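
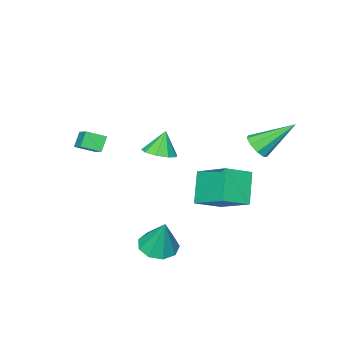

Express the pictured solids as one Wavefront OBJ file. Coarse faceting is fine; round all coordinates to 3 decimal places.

v -2.236 2.878 0.099
v -1.875 2.622 0.655
v -3.584 3.842 1.421
v -1.694 3.053 0.524
v -1.767 3.403 0.194
v -2.06 3.506 -0.18
v -2.434 3.316 -0.423
v -2.716 2.92 -0.422
v -2.773 2.505 -0.177
v -2.579 2.264 0.198
v -2.224 2.31 0.526
v 2.896 2.396 -4.246
v 3.772 2.151 -4.225
v 3.024 3.004 -2.514
v 3.719 2.737 -4.427
v 3.282 3.164 -4.544
v 2.663 3.231 -4.522
v 2.154 2.908 -4.37
v 1.991 2.345 -4.161
v 2.252 1.806 -3.991
v 2.813 1.543 -3.94
v 3.414 1.679 -4.033
v 2.613 -3.402 -0.02
v 3.063 -2.322 0.692
v 1.887 -2.866 -0.375
v 2.337 -1.785 0.336
v 3.103 -3.175 -0.676
v 3.553 -2.094 0.035
v 2.377 -2.638 -1.032
v 2.827 -1.558 -0.32
v -0.078 -1.13 -1.378
v 0.523 -0.649 -1.068
v -0.562 -1.27 -0.222
v 0.077 -0.331 -1.217
v -0.442 -0.387 -1.44
v -0.791 -0.791 -1.635
v -0.806 -1.354 -1.709
v -0.481 -1.812 -1.628
v 0.033 -1.951 -1.43
v 0.494 -1.707 -1.208
v 0.688 -1.192 -1.065
v -1.357 -0.049 -2.607
v -1.372 1.821 -1.468
v -2.625 0.308 -3.212
v -2.641 2.179 -2.073
v -0.499 0.761 -3.927
v -0.515 2.632 -2.788
v -1.768 1.119 -4.532
v -1.783 2.989 -3.393
f 2 1 4
f 2 4 3
f 4 1 5
f 4 5 3
f 5 1 6
f 5 6 3
f 6 1 7
f 6 7 3
f 7 1 8
f 7 8 3
f 8 1 9
f 8 9 3
f 9 1 10
f 9 10 3
f 10 1 11
f 10 11 3
f 11 1 2
f 11 2 3
f 13 12 15
f 13 15 14
f 15 12 16
f 15 16 14
f 16 12 17
f 16 17 14
f 17 12 18
f 17 18 14
f 18 12 19
f 18 19 14
f 19 12 20
f 19 20 14
f 20 12 21
f 20 21 14
f 21 12 22
f 21 22 14
f 22 12 13
f 22 13 14
f 24 26 23
f 27 24 23
f 23 26 25
f 25 27 23
f 24 30 26
f 28 24 27
f 28 30 24
f 26 30 25
f 29 27 25
f 25 30 29
f 29 28 27
f 30 28 29
f 32 31 34
f 32 34 33
f 34 31 35
f 34 35 33
f 35 31 36
f 35 36 33
f 36 31 37
f 36 37 33
f 37 31 38
f 37 38 33
f 38 31 39
f 38 39 33
f 39 31 40
f 39 40 33
f 40 31 41
f 40 41 33
f 41 31 32
f 41 32 33
f 43 45 42
f 46 43 42
f 42 45 44
f 44 46 42
f 43 49 45
f 47 43 46
f 47 49 43
f 45 49 44
f 48 46 44
f 44 49 48
f 48 47 46
f 49 47 48



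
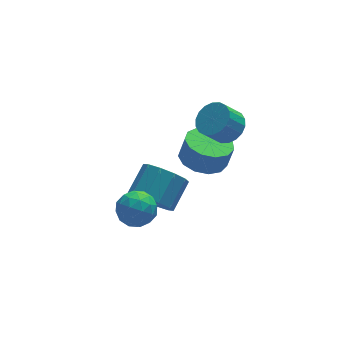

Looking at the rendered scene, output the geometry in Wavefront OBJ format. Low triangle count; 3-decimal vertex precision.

v -2.155 -0.624 -0.983
v -1.772 -0.238 -1.611
v -0.968 -1.062 -0.529
v -0.585 -0.676 -1.157
v -0.943 -0.232 -0.553
v -1.677 0.038 -0.833
v -1.063 -1.338 -1.307
v -1.797 -1.068 -1.587
v -1.098 -0.679 -1.811
v -1.024 0.005 -1.345
v -1.716 -1.305 -0.795
v -1.642 -0.621 -0.329
v -2.068 -0.393 -1.336
v -0.672 -0.907 -0.804
v -0.883 -0.647 -0.448
v -0.658 -0.42 -0.817
v -2.012 -0.23 -0.879
v -1.787 -0.003 -1.248
v -1.299 0 -0.627
v -0.953 -1.297 -0.892
v -0.728 -1.07 -1.261
v -2.082 -0.88 -1.323
v -1.857 -0.653 -1.692
v -1.441 -1.3 -1.513
v -1.446 -0.425 -1.823
v -0.749 -0.682 -1.557
v -1.03 -1.072 -1.645
v -1.461 -0.912 -1.81
v -1.403 -0.023 -1.549
v -0.705 -0.28 -1.283
v -0.915 -0.02 -0.928
v -1.347 0.139 -1.092
v -1.006 -0.282 -1.667
v -2.035 -1.02 -0.857
v -1.337 -1.277 -0.591
v -1.393 -1.439 -1.048
v -1.825 -1.28 -1.212
v -1.991 -0.618 -0.583
v -1.294 -0.875 -0.317
v -1.279 -0.388 -0.33
v -1.71 -0.228 -0.495
v -1.734 -1.018 -0.473
v -0.262 1.209 -2.923
v 0.273 0.44 -2.715
v 1.157 1.262 -1.949
v 0.622 2.031 -2.157
v 0.483 0.68 -3.216
v 1.368 1.502 -2.45
v 0.409 1.122 -3.604
v 1.293 1.944 -2.838
v 0.078 1.597 -3.732
v 0.962 2.419 -2.966
v -0.383 1.925 -3.552
v 0.502 2.747 -2.786
v -0.797 1.978 -3.131
v 0.087 2.8 -2.365
v -1.008 1.738 -2.63
v -0.123 2.56 -1.864
v -0.933 1.296 -2.242
v -0.049 2.118 -1.476
v -0.602 0.821 -2.114
v 0.282 1.643 -1.348
v -0.142 0.493 -2.294
v 0.743 1.315 -1.528
v 2.775 3.958 -3.828
v 3.624 3.442 -4.057
v 3.894 3.426 -3.022
v 3.045 3.942 -2.792
v 3.761 4 -4.084
v 4.031 3.983 -3.049
v 3.585 4.544 -4.029
v 3.855 4.528 -2.994
v 3.152 4.902 -3.911
v 3.422 4.886 -2.875
v 2.599 4.961 -3.766
v 2.869 4.945 -2.73
v 2.102 4.701 -3.64
v 2.372 4.685 -2.605
v 1.818 4.206 -3.574
v 2.088 4.189 -2.539
v 1.839 3.631 -3.589
v 2.109 3.615 -2.554
v 2.156 3.161 -3.679
v 2.426 3.144 -2.644
v 2.671 2.944 -3.817
v 2.94 2.927 -2.781
v 3.218 3.049 -3.958
v 3.488 3.032 -2.922
v 3.283 2.478 -0.458
v 3.888 2.286 0.028
v 3.203 2.189 0.844
v 2.597 2.382 0.358
v 3.873 2.64 0.057
v 3.187 2.544 0.873
v 3.741 2.963 -0.016
v 3.055 2.866 0.8
v 3.518 3.189 -0.176
v 2.832 3.093 0.64
v 3.248 3.275 -0.392
v 2.563 3.178 0.423
v 2.986 3.203 -0.622
v 2.3 3.106 0.194
v 2.782 2.987 -0.819
v 2.096 2.891 -0.003
v 2.677 2.671 -0.944
v 1.992 2.574 -0.128
v 2.693 2.316 -0.973
v 2.007 2.22 -0.157
v 2.825 1.994 -0.9
v 2.139 1.897 -0.084
v 3.048 1.767 -0.74
v 2.362 1.671 0.076
v 3.317 1.682 -0.523
v 2.632 1.585 0.292
v 3.58 1.754 -0.294
v 2.894 1.657 0.522
v 3.784 1.969 -0.097
v 3.098 1.873 0.719
f 1 38 17
f 38 12 41
f 17 41 6
f 38 41 17
f 1 17 13
f 17 6 18
f 13 18 2
f 17 18 13
f 1 13 22
f 13 2 23
f 22 23 8
f 13 23 22
f 1 22 34
f 22 8 37
f 34 37 11
f 22 37 34
f 1 34 38
f 34 11 42
f 38 42 12
f 34 42 38
f 2 18 29
f 18 6 32
f 29 32 10
f 18 32 29
f 6 41 19
f 41 12 40
f 19 40 5
f 41 40 19
f 12 42 39
f 42 11 35
f 39 35 3
f 42 35 39
f 11 37 36
f 37 8 24
f 36 24 7
f 37 24 36
f 8 23 28
f 23 2 25
f 28 25 9
f 23 25 28
f 4 30 16
f 30 10 31
f 16 31 5
f 30 31 16
f 4 16 14
f 16 5 15
f 14 15 3
f 16 15 14
f 4 14 21
f 14 3 20
f 21 20 7
f 14 20 21
f 4 21 26
f 21 7 27
f 26 27 9
f 21 27 26
f 4 26 30
f 26 9 33
f 30 33 10
f 26 33 30
f 5 31 19
f 31 10 32
f 19 32 6
f 31 32 19
f 3 15 39
f 15 5 40
f 39 40 12
f 15 40 39
f 7 20 36
f 20 3 35
f 36 35 11
f 20 35 36
f 9 27 28
f 27 7 24
f 28 24 8
f 27 24 28
f 10 33 29
f 33 9 25
f 29 25 2
f 33 25 29
f 44 43 47
f 44 47 45
f 45 47 48
f 45 48 46
f 47 43 49
f 47 49 48
f 48 49 50
f 48 50 46
f 49 43 51
f 49 51 50
f 50 51 52
f 50 52 46
f 51 43 53
f 51 53 52
f 52 53 54
f 52 54 46
f 53 43 55
f 53 55 54
f 54 55 56
f 54 56 46
f 55 43 57
f 55 57 56
f 56 57 58
f 56 58 46
f 57 43 59
f 57 59 58
f 58 59 60
f 58 60 46
f 59 43 61
f 59 61 60
f 60 61 62
f 60 62 46
f 61 43 63
f 61 63 62
f 62 63 64
f 62 64 46
f 63 43 44
f 63 44 64
f 64 44 45
f 64 45 46
f 66 65 69
f 66 69 67
f 67 69 70
f 67 70 68
f 69 65 71
f 69 71 70
f 70 71 72
f 70 72 68
f 71 65 73
f 71 73 72
f 72 73 74
f 72 74 68
f 73 65 75
f 73 75 74
f 74 75 76
f 74 76 68
f 75 65 77
f 75 77 76
f 76 77 78
f 76 78 68
f 77 65 79
f 77 79 78
f 78 79 80
f 78 80 68
f 79 65 81
f 79 81 80
f 80 81 82
f 80 82 68
f 81 65 83
f 81 83 82
f 82 83 84
f 82 84 68
f 83 65 85
f 83 85 84
f 84 85 86
f 84 86 68
f 85 65 87
f 85 87 86
f 86 87 88
f 86 88 68
f 87 65 66
f 87 66 88
f 88 66 67
f 88 67 68
f 90 89 93
f 90 93 91
f 91 93 94
f 91 94 92
f 93 89 95
f 93 95 94
f 94 95 96
f 94 96 92
f 95 89 97
f 95 97 96
f 96 97 98
f 96 98 92
f 97 89 99
f 97 99 98
f 98 99 100
f 98 100 92
f 99 89 101
f 99 101 100
f 100 101 102
f 100 102 92
f 101 89 103
f 101 103 102
f 102 103 104
f 102 104 92
f 103 89 105
f 103 105 104
f 104 105 106
f 104 106 92
f 105 89 107
f 105 107 106
f 106 107 108
f 106 108 92
f 107 89 109
f 107 109 108
f 108 109 110
f 108 110 92
f 109 89 111
f 109 111 110
f 110 111 112
f 110 112 92
f 111 89 113
f 111 113 112
f 112 113 114
f 112 114 92
f 113 89 115
f 113 115 114
f 114 115 116
f 114 116 92
f 115 89 117
f 115 117 116
f 116 117 118
f 116 118 92
f 117 89 90
f 117 90 118
f 118 90 91
f 118 91 92



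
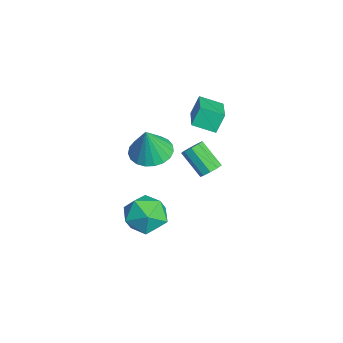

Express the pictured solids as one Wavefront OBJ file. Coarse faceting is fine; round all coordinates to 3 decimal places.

v 2.012 -2.383 -2.32
v 2.566 -2.711 -1.284
v 2.514 -4.109 -3.136
v 3.068 -4.437 -2.1
v 1.853 -4.342 -2.137
v 1.543 -3.275 -1.633
v 3.537 -3.545 -2.787
v 3.227 -2.478 -2.283
v 3.509 -3.429 -1.573
v 2.468 -3.922 -1.171
v 2.612 -2.898 -3.249
v 1.571 -3.391 -2.847
v 3.8 -0.553 1.672
v 4.214 -0.968 1.736
v 3.315 -1.702 2.793
v 2.9 -1.287 2.728
v 4.277 -0.668 1.998
v 3.378 -1.402 3.055
v 4.117 -0.314 2.108
v 3.218 -1.048 3.165
v 3.808 -0.072 2.013
v 2.909 -0.806 3.07
v 3.495 -0.055 1.759
v 2.596 -0.789 2.816
v 3.325 -0.271 1.464
v 2.426 -1.005 2.52
v 3.376 -0.619 1.266
v 2.477 -1.353 2.322
v 3.626 -0.936 1.258
v 2.727 -1.67 2.314
v 3.957 -1.073 1.443
v 3.058 -1.808 2.5
v 0.014 -0.878 2.848
v -0.271 -0.42 3.796
v 0.335 0.217 2.416
v 0.051 0.674 3.364
v 2.029 -1.174 3.596
v 1.745 -0.717 4.544
v 2.351 -0.08 3.164
v 2.066 0.378 4.112
v 1.561 -2.994 1.597
v 2.247 -3.76 1.301
v 1.979 -3.286 3.323
v 2.506 -3.398 1.3
v 2.601 -2.966 1.349
v 2.517 -2.539 1.442
v 2.267 -2.191 1.561
v 1.895 -1.982 1.687
v 1.465 -1.947 1.797
v 1.052 -2.094 1.872
v 0.727 -2.396 1.9
v 0.546 -2.802 1.875
v 0.54 -3.241 1.803
v 0.711 -3.637 1.694
v 1.029 -3.922 1.569
v 1.439 -4.047 1.449
v 1.87 -3.989 1.354
f 1 12 6
f 1 6 2
f 1 2 8
f 1 8 11
f 1 11 12
f 2 6 10
f 6 12 5
f 12 11 3
f 11 8 7
f 8 2 9
f 4 10 5
f 4 5 3
f 4 3 7
f 4 7 9
f 4 9 10
f 5 10 6
f 3 5 12
f 7 3 11
f 9 7 8
f 10 9 2
f 14 13 17
f 14 17 15
f 15 17 18
f 15 18 16
f 17 13 19
f 17 19 18
f 18 19 20
f 18 20 16
f 19 13 21
f 19 21 20
f 20 21 22
f 20 22 16
f 21 13 23
f 21 23 22
f 22 23 24
f 22 24 16
f 23 13 25
f 23 25 24
f 24 25 26
f 24 26 16
f 25 13 27
f 25 27 26
f 26 27 28
f 26 28 16
f 27 13 29
f 27 29 28
f 28 29 30
f 28 30 16
f 29 13 31
f 29 31 30
f 30 31 32
f 30 32 16
f 31 13 14
f 31 14 32
f 32 14 15
f 32 15 16
f 34 36 33
f 37 34 33
f 33 36 35
f 35 37 33
f 34 40 36
f 38 34 37
f 38 40 34
f 36 40 35
f 39 37 35
f 35 40 39
f 39 38 37
f 40 38 39
f 42 41 44
f 42 44 43
f 44 41 45
f 44 45 43
f 45 41 46
f 45 46 43
f 46 41 47
f 46 47 43
f 47 41 48
f 47 48 43
f 48 41 49
f 48 49 43
f 49 41 50
f 49 50 43
f 50 41 51
f 50 51 43
f 51 41 52
f 51 52 43
f 52 41 53
f 52 53 43
f 53 41 54
f 53 54 43
f 54 41 55
f 54 55 43
f 55 41 56
f 55 56 43
f 56 41 57
f 56 57 43
f 57 41 42
f 57 42 43



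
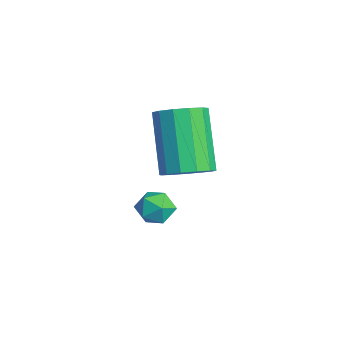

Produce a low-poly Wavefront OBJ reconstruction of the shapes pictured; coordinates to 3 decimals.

v 1.319 0.149 -1.667
v 1.861 -0.223 -1.211
v 0.543 -0.041 0.503
v 0.001 0.331 0.047
v 1.954 0.218 -1.186
v 0.636 0.4 0.528
v 1.846 0.636 -1.313
v 0.528 0.818 0.401
v 1.57 0.9 -1.553
v 0.252 1.082 0.161
v 1.215 0.925 -1.83
v -0.103 1.107 -0.116
v 0.893 0.704 -2.054
v -0.426 0.886 -0.34
v 0.706 0.307 -2.156
v -0.613 0.489 -0.442
v 0.714 -0.141 -2.102
v -0.605 0.041 -0.388
v 0.914 -0.496 -1.91
v -0.405 -0.314 -0.196
v 1.243 -0.647 -1.641
v -0.076 -0.465 0.072
v 1.596 -0.545 -1.381
v 0.277 -0.363 0.333
v 0.025 -0.044 -3.616
v 0.371 -0.181 -4.151
v 0.449 -0.879 -3.129
v 0.795 -1.016 -3.664
v 0.935 -0.485 -3.313
v 0.673 0.031 -3.614
v 0.147 -1.091 -3.666
v -0.115 -0.575 -3.967
v 0.446 -0.828 -4.182
v 0.933 -0.453 -3.964
v -0.113 -0.607 -3.316
v 0.374 -0.232 -3.098
f 2 1 5
f 2 5 3
f 3 5 6
f 3 6 4
f 5 1 7
f 5 7 6
f 6 7 8
f 6 8 4
f 7 1 9
f 7 9 8
f 8 9 10
f 8 10 4
f 9 1 11
f 9 11 10
f 10 11 12
f 10 12 4
f 11 1 13
f 11 13 12
f 12 13 14
f 12 14 4
f 13 1 15
f 13 15 14
f 14 15 16
f 14 16 4
f 15 1 17
f 15 17 16
f 16 17 18
f 16 18 4
f 17 1 19
f 17 19 18
f 18 19 20
f 18 20 4
f 19 1 21
f 19 21 20
f 20 21 22
f 20 22 4
f 21 1 23
f 21 23 22
f 22 23 24
f 22 24 4
f 23 1 2
f 23 2 24
f 24 2 3
f 24 3 4
f 25 36 30
f 25 30 26
f 25 26 32
f 25 32 35
f 25 35 36
f 26 30 34
f 30 36 29
f 36 35 27
f 35 32 31
f 32 26 33
f 28 34 29
f 28 29 27
f 28 27 31
f 28 31 33
f 28 33 34
f 29 34 30
f 27 29 36
f 31 27 35
f 33 31 32
f 34 33 26



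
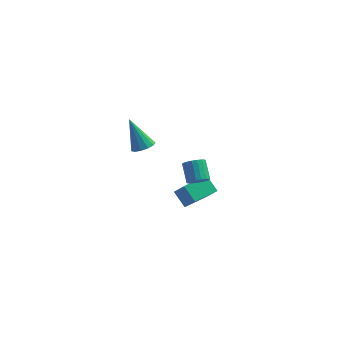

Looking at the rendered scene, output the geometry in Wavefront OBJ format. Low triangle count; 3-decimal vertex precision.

v -0.221 3.96 -3.999
v 0.528 3.246 -2.74
v 0.888 5.259 -3.922
v 1.637 4.545 -2.663
v 0.543 3.355 -4.797
v 1.292 2.641 -3.538
v 1.652 4.654 -4.72
v 2.401 3.94 -3.461
v -1.263 0.235 3.031
v -0.785 0.793 3.113
v -2.157 0.725 4.889
v -1.115 0.95 2.913
v -1.492 0.88 2.75
v -1.797 0.605 2.676
v -1.932 0.213 2.715
v -1.855 -0.173 2.854
v -1.59 -0.429 3.049
v -1.221 -0.474 3.238
v -0.866 -0.295 3.361
v -0.637 0.053 3.38
v -0.606 0.459 3.287
v 2.108 -0.838 1.382
v 2.413 -0.356 1.03
v 1.978 0.559 1.907
v 1.672 0.078 2.258
v 2.142 -0.367 0.907
v 1.707 0.549 1.783
v 1.864 -0.47 0.877
v 1.429 0.445 1.753
v 1.634 -0.647 0.947
v 1.199 0.269 1.824
v 1.498 -0.861 1.104
v 1.063 0.054 1.98
v 1.483 -1.071 1.315
v 1.048 -0.155 2.192
v 1.591 -1.234 1.54
v 1.156 -0.319 2.416
v 1.802 -1.319 1.733
v 1.367 -0.404 2.61
v 2.073 -1.309 1.857
v 1.638 -0.393 2.733
v 2.351 -1.205 1.887
v 1.916 -0.29 2.763
v 2.581 -1.029 1.816
v 2.146 -0.113 2.693
v 2.717 -0.814 1.66
v 2.282 0.101 2.536
v 2.732 -0.605 1.448
v 2.297 0.311 2.325
v 2.624 -0.441 1.224
v 2.189 0.474 2.1
f 2 4 1
f 5 2 1
f 1 4 3
f 3 5 1
f 2 8 4
f 6 2 5
f 6 8 2
f 4 8 3
f 7 5 3
f 3 8 7
f 7 6 5
f 8 6 7
f 10 9 12
f 10 12 11
f 12 9 13
f 12 13 11
f 13 9 14
f 13 14 11
f 14 9 15
f 14 15 11
f 15 9 16
f 15 16 11
f 16 9 17
f 16 17 11
f 17 9 18
f 17 18 11
f 18 9 19
f 18 19 11
f 19 9 20
f 19 20 11
f 20 9 21
f 20 21 11
f 21 9 10
f 21 10 11
f 23 22 26
f 23 26 24
f 24 26 27
f 24 27 25
f 26 22 28
f 26 28 27
f 27 28 29
f 27 29 25
f 28 22 30
f 28 30 29
f 29 30 31
f 29 31 25
f 30 22 32
f 30 32 31
f 31 32 33
f 31 33 25
f 32 22 34
f 32 34 33
f 33 34 35
f 33 35 25
f 34 22 36
f 34 36 35
f 35 36 37
f 35 37 25
f 36 22 38
f 36 38 37
f 37 38 39
f 37 39 25
f 38 22 40
f 38 40 39
f 39 40 41
f 39 41 25
f 40 22 42
f 40 42 41
f 41 42 43
f 41 43 25
f 42 22 44
f 42 44 43
f 43 44 45
f 43 45 25
f 44 22 46
f 44 46 45
f 45 46 47
f 45 47 25
f 46 22 48
f 46 48 47
f 47 48 49
f 47 49 25
f 48 22 50
f 48 50 49
f 49 50 51
f 49 51 25
f 50 22 23
f 50 23 51
f 51 23 24
f 51 24 25



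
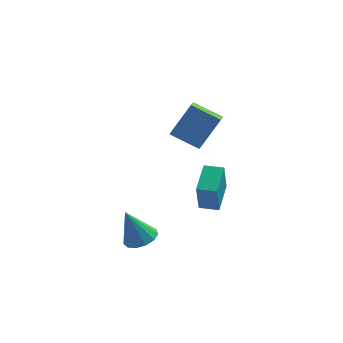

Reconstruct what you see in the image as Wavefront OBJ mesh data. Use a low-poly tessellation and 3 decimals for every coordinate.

v -1.701 -1.383 3.162
v -0.65 -0.83 4.954
v -1.577 -0.622 2.854
v -0.527 -0.069 4.647
v -0.213 -1.911 2.453
v 0.837 -1.358 4.246
v -0.09 -1.15 2.146
v 0.961 -0.597 3.938
v -0.218 -0.221 -3.388
v -0.357 -0.802 -1.479
v 0.161 1.532 -2.827
v 0.023 0.952 -0.918
v 0.837 -0.452 -3.382
v 0.699 -1.032 -1.473
v 1.217 1.302 -2.821
v 1.078 0.721 -0.912
v -3.109 -3.532 -3.158
v -2.237 -3.597 -2.813
v -3.871 -3.508 -1.222
v -2.34 -3.08 -2.86
v -2.688 -2.706 -3.002
v -3.169 -2.595 -3.193
v -3.631 -2.78 -3.372
v -3.928 -3.205 -3.484
v -3.964 -3.733 -3.492
v -3.729 -4.198 -3.394
v -3.297 -4.451 -3.22
v -2.806 -4.412 -3.027
v -2.41 -4.094 -2.876
f 2 4 1
f 5 2 1
f 1 4 3
f 3 5 1
f 2 8 4
f 6 2 5
f 6 8 2
f 4 8 3
f 7 5 3
f 3 8 7
f 7 6 5
f 8 6 7
f 10 12 9
f 13 10 9
f 9 12 11
f 11 13 9
f 10 16 12
f 14 10 13
f 14 16 10
f 12 16 11
f 15 13 11
f 11 16 15
f 15 14 13
f 16 14 15
f 18 17 20
f 18 20 19
f 20 17 21
f 20 21 19
f 21 17 22
f 21 22 19
f 22 17 23
f 22 23 19
f 23 17 24
f 23 24 19
f 24 17 25
f 24 25 19
f 25 17 26
f 25 26 19
f 26 17 27
f 26 27 19
f 27 17 28
f 27 28 19
f 28 17 29
f 28 29 19
f 29 17 18
f 29 18 19



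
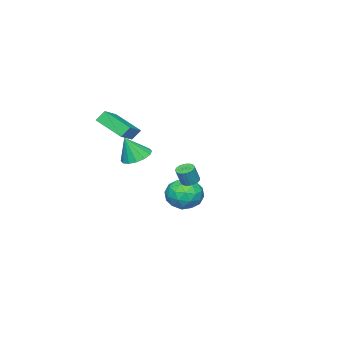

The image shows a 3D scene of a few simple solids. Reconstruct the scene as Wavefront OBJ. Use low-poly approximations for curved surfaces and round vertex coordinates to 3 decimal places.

v -0.215 -3.124 -0.025
v 0.625 -3.452 -0.433
v 0.375 -3.536 1.525
v 0.71 -2.957 -0.334
v 0.548 -2.506 -0.152
v 0.18 -2.221 0.064
v -0.293 -2.178 0.255
v -0.746 -2.388 0.372
v -1.056 -2.796 0.382
v -1.141 -3.292 0.283
v -0.978 -3.742 0.101
v -0.611 -4.027 -0.115
v -0.138 -4.07 -0.306
v 0.315 -3.86 -0.423
v 3.486 3.384 0.66
v 3.894 3.064 0.476
v 4.302 2.996 1.495
v 3.894 3.316 1.68
v 3.984 3.273 0.454
v 4.392 3.205 1.473
v 3.988 3.502 0.468
v 4.395 3.434 1.487
v 3.905 3.71 0.515
v 4.313 3.642 1.534
v 3.75 3.861 0.587
v 4.157 3.793 1.606
v 3.549 3.93 0.672
v 3.956 3.862 1.691
v 3.337 3.905 0.755
v 3.745 3.837 1.774
v 3.151 3.79 0.821
v 3.559 3.721 1.841
v 3.023 3.604 0.86
v 3.431 3.536 1.879
v 2.975 3.38 0.864
v 3.383 3.312 1.884
v 3.016 3.157 0.833
v 3.424 3.089 1.853
v 3.137 2.974 0.772
v 3.545 2.906 1.792
v 3.319 2.861 0.692
v 3.727 2.793 1.711
v 3.53 2.839 0.606
v 3.938 2.77 1.626
v 3.733 2.91 0.53
v 4.141 2.842 1.549
v -4.021 -1.074 -3.366
v -2.825 -0.708 -3.405
v -3.495 -2.872 -4.135
v -2.299 -2.506 -4.174
v -2.857 -2.705 -3.072
v -3.182 -1.594 -2.596
v -3.138 -1.986 -4.944
v -3.463 -0.875 -4.468
v -2.279 -1.272 -4.38
v -2.106 -1.716 -3.223
v -4.214 -1.864 -4.317
v -4.041 -2.308 -3.16
v -3.469 -0.733 -3.318
v -2.851 -2.847 -4.222
v -3.179 -2.964 -3.574
v -2.476 -2.749 -3.597
v -3.679 -1.254 -2.843
v -2.976 -1.039 -2.865
v -2.995 -2.213 -2.67
v -3.344 -2.541 -4.675
v -2.641 -2.326 -4.697
v -3.844 -0.831 -3.943
v -3.141 -0.616 -3.966
v -3.325 -1.367 -4.87
v -2.445 -0.85 -3.914
v -2.137 -1.906 -4.366
v -2.629 -1.601 -4.818
v -2.82 -0.948 -4.539
v -2.343 -1.111 -3.234
v -2.035 -2.167 -3.686
v -2.362 -2.284 -3.038
v -2.553 -1.631 -2.759
v -2.023 -1.442 -3.807
v -4.285 -1.413 -3.854
v -3.977 -2.469 -4.306
v -3.767 -1.949 -4.781
v -3.958 -1.296 -4.502
v -4.183 -1.674 -3.174
v -3.875 -2.73 -3.626
v -3.5 -2.632 -3.001
v -3.691 -1.979 -2.722
v -4.297 -2.138 -3.733
v 1.82 -3.007 3.891
v 3.4 -2.563 4.654
v 1.776 -1.266 2.971
v 3.356 -0.822 3.734
v 2.224 -3.338 3.246
v 3.804 -2.894 4.009
v 2.18 -1.597 2.326
v 3.76 -1.153 3.089
f 2 1 4
f 2 4 3
f 4 1 5
f 4 5 3
f 5 1 6
f 5 6 3
f 6 1 7
f 6 7 3
f 7 1 8
f 7 8 3
f 8 1 9
f 8 9 3
f 9 1 10
f 9 10 3
f 10 1 11
f 10 11 3
f 11 1 12
f 11 12 3
f 12 1 13
f 12 13 3
f 13 1 14
f 13 14 3
f 14 1 2
f 14 2 3
f 16 15 19
f 16 19 17
f 17 19 20
f 17 20 18
f 19 15 21
f 19 21 20
f 20 21 22
f 20 22 18
f 21 15 23
f 21 23 22
f 22 23 24
f 22 24 18
f 23 15 25
f 23 25 24
f 24 25 26
f 24 26 18
f 25 15 27
f 25 27 26
f 26 27 28
f 26 28 18
f 27 15 29
f 27 29 28
f 28 29 30
f 28 30 18
f 29 15 31
f 29 31 30
f 30 31 32
f 30 32 18
f 31 15 33
f 31 33 32
f 32 33 34
f 32 34 18
f 33 15 35
f 33 35 34
f 34 35 36
f 34 36 18
f 35 15 37
f 35 37 36
f 36 37 38
f 36 38 18
f 37 15 39
f 37 39 38
f 38 39 40
f 38 40 18
f 39 15 41
f 39 41 40
f 40 41 42
f 40 42 18
f 41 15 43
f 41 43 42
f 42 43 44
f 42 44 18
f 43 15 45
f 43 45 44
f 44 45 46
f 44 46 18
f 45 15 16
f 45 16 46
f 46 16 17
f 46 17 18
f 47 84 63
f 84 58 87
f 63 87 52
f 84 87 63
f 47 63 59
f 63 52 64
f 59 64 48
f 63 64 59
f 47 59 68
f 59 48 69
f 68 69 54
f 59 69 68
f 47 68 80
f 68 54 83
f 80 83 57
f 68 83 80
f 47 80 84
f 80 57 88
f 84 88 58
f 80 88 84
f 48 64 75
f 64 52 78
f 75 78 56
f 64 78 75
f 52 87 65
f 87 58 86
f 65 86 51
f 87 86 65
f 58 88 85
f 88 57 81
f 85 81 49
f 88 81 85
f 57 83 82
f 83 54 70
f 82 70 53
f 83 70 82
f 54 69 74
f 69 48 71
f 74 71 55
f 69 71 74
f 50 76 62
f 76 56 77
f 62 77 51
f 76 77 62
f 50 62 60
f 62 51 61
f 60 61 49
f 62 61 60
f 50 60 67
f 60 49 66
f 67 66 53
f 60 66 67
f 50 67 72
f 67 53 73
f 72 73 55
f 67 73 72
f 50 72 76
f 72 55 79
f 76 79 56
f 72 79 76
f 51 77 65
f 77 56 78
f 65 78 52
f 77 78 65
f 49 61 85
f 61 51 86
f 85 86 58
f 61 86 85
f 53 66 82
f 66 49 81
f 82 81 57
f 66 81 82
f 55 73 74
f 73 53 70
f 74 70 54
f 73 70 74
f 56 79 75
f 79 55 71
f 75 71 48
f 79 71 75
f 90 92 89
f 93 90 89
f 89 92 91
f 91 93 89
f 90 96 92
f 94 90 93
f 94 96 90
f 92 96 91
f 95 93 91
f 91 96 95
f 95 94 93
f 96 94 95



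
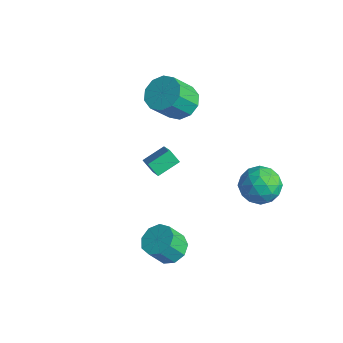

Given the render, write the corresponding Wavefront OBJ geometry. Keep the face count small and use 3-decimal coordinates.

v 2.522 -3.189 -1.504
v 3.084 -2.611 -1.041
v 2.899 -3.353 0.108
v 2.338 -3.931 -0.356
v 2.483 -2.406 -1.005
v 2.298 -3.147 0.144
v 1.9 -2.567 -1.203
v 1.715 -3.309 -0.054
v 1.609 -3.02 -1.542
v 1.424 -3.761 -0.393
v 1.745 -3.551 -1.864
v 1.56 -4.293 -0.715
v 2.245 -3.914 -2.017
v 2.06 -4.655 -0.868
v 2.874 -3.937 -1.931
v 2.689 -4.679 -0.782
v 3.34 -3.61 -1.645
v 3.155 -4.352 -0.496
v 3.422 -3.087 -1.293
v 3.237 -3.828 -0.144
v -4.841 0.427 -2.769
v -3.507 -0.19 -1.581
v -4.705 1.729 -2.245
v -3.371 1.111 -1.056
v -4.209 0.609 -3.384
v -2.875 -0.009 -2.195
v -4.073 1.91 -2.859
v -2.739 1.293 -1.671
v -3.223 1.729 2.829
v -2.484 1.092 2.345
v -2.537 -0.066 3.786
v -3.277 0.571 4.271
v -2.155 1.544 2.72
v -2.208 0.386 4.161
v -2.234 2.067 3.138
v -2.287 0.908 4.579
v -2.691 2.461 3.437
v -2.744 1.302 4.879
v -3.352 2.575 3.505
v -3.405 1.416 4.946
v -3.963 2.366 3.314
v -4.016 1.208 4.755
v -4.292 1.914 2.939
v -4.345 0.756 4.38
v -4.213 1.392 2.521
v -4.266 0.233 3.962
v -3.756 0.998 2.221
v -3.809 -0.161 3.663
v -3.095 0.884 2.154
v -3.148 -0.275 3.595
v 1.104 2.738 -0.573
v 1.848 3.662 -0.519
v 2.532 1.558 -0.061
v 3.276 2.482 -0.007
v 2.405 2.373 0.794
v 1.522 3.102 0.477
v 2.858 2.118 -1.057
v 1.975 2.847 -1.374
v 2.932 3.279 -0.818
v 2.652 3.437 0.326
v 1.728 1.783 -0.906
v 1.448 1.941 0.238
v 1.35 3.304 -0.591
v 3.03 1.916 0.011
v 2.517 1.852 0.481
v 2.955 2.395 0.514
v 1.159 2.975 -0.006
v 1.596 3.518 0.026
v 1.924 2.76 0.798
v 2.784 1.702 -0.606
v 3.221 2.245 -0.574
v 1.425 2.825 -1.094
v 1.863 3.368 -1.061
v 2.456 2.46 -1.378
v 2.425 3.622 -0.735
v 3.265 2.928 -0.434
v 3.019 2.714 -1.051
v 2.5 3.143 -1.237
v 2.261 3.715 -0.062
v 3.1 3.021 0.239
v 2.588 2.957 0.709
v 2.069 3.385 0.523
v 2.898 3.489 -0.238
v 1.28 2.199 -0.819
v 2.119 1.505 -0.518
v 2.311 1.835 -1.103
v 1.792 2.263 -1.289
v 1.115 2.292 -0.146
v 1.955 1.598 0.155
v 1.88 2.077 0.657
v 1.361 2.506 0.471
v 1.482 1.731 -0.342
f 2 1 5
f 2 5 3
f 3 5 6
f 3 6 4
f 5 1 7
f 5 7 6
f 6 7 8
f 6 8 4
f 7 1 9
f 7 9 8
f 8 9 10
f 8 10 4
f 9 1 11
f 9 11 10
f 10 11 12
f 10 12 4
f 11 1 13
f 11 13 12
f 12 13 14
f 12 14 4
f 13 1 15
f 13 15 14
f 14 15 16
f 14 16 4
f 15 1 17
f 15 17 16
f 16 17 18
f 16 18 4
f 17 1 19
f 17 19 18
f 18 19 20
f 18 20 4
f 19 1 2
f 19 2 20
f 20 2 3
f 20 3 4
f 22 24 21
f 25 22 21
f 21 24 23
f 23 25 21
f 22 28 24
f 26 22 25
f 26 28 22
f 24 28 23
f 27 25 23
f 23 28 27
f 27 26 25
f 28 26 27
f 30 29 33
f 30 33 31
f 31 33 34
f 31 34 32
f 33 29 35
f 33 35 34
f 34 35 36
f 34 36 32
f 35 29 37
f 35 37 36
f 36 37 38
f 36 38 32
f 37 29 39
f 37 39 38
f 38 39 40
f 38 40 32
f 39 29 41
f 39 41 40
f 40 41 42
f 40 42 32
f 41 29 43
f 41 43 42
f 42 43 44
f 42 44 32
f 43 29 45
f 43 45 44
f 44 45 46
f 44 46 32
f 45 29 47
f 45 47 46
f 46 47 48
f 46 48 32
f 47 29 49
f 47 49 48
f 48 49 50
f 48 50 32
f 49 29 30
f 49 30 50
f 50 30 31
f 50 31 32
f 51 88 67
f 88 62 91
f 67 91 56
f 88 91 67
f 51 67 63
f 67 56 68
f 63 68 52
f 67 68 63
f 51 63 72
f 63 52 73
f 72 73 58
f 63 73 72
f 51 72 84
f 72 58 87
f 84 87 61
f 72 87 84
f 51 84 88
f 84 61 92
f 88 92 62
f 84 92 88
f 52 68 79
f 68 56 82
f 79 82 60
f 68 82 79
f 56 91 69
f 91 62 90
f 69 90 55
f 91 90 69
f 62 92 89
f 92 61 85
f 89 85 53
f 92 85 89
f 61 87 86
f 87 58 74
f 86 74 57
f 87 74 86
f 58 73 78
f 73 52 75
f 78 75 59
f 73 75 78
f 54 80 66
f 80 60 81
f 66 81 55
f 80 81 66
f 54 66 64
f 66 55 65
f 64 65 53
f 66 65 64
f 54 64 71
f 64 53 70
f 71 70 57
f 64 70 71
f 54 71 76
f 71 57 77
f 76 77 59
f 71 77 76
f 54 76 80
f 76 59 83
f 80 83 60
f 76 83 80
f 55 81 69
f 81 60 82
f 69 82 56
f 81 82 69
f 53 65 89
f 65 55 90
f 89 90 62
f 65 90 89
f 57 70 86
f 70 53 85
f 86 85 61
f 70 85 86
f 59 77 78
f 77 57 74
f 78 74 58
f 77 74 78
f 60 83 79
f 83 59 75
f 79 75 52
f 83 75 79



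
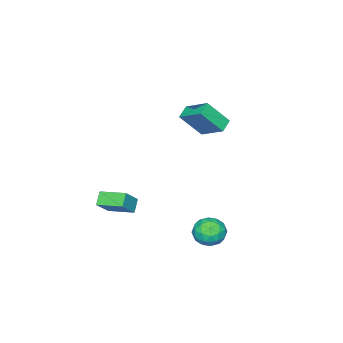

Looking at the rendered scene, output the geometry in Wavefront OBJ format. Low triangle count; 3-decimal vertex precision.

v 2.621 2.775 -4.104
v 3.168 2.598 -3.274
v 1.832 1.362 -3.886
v 2.379 1.185 -3.056
v 1.694 1.926 -3.061
v 2.182 2.8 -3.195
v 2.818 1.16 -3.965
v 3.306 2.034 -4.099
v 3.289 1.6 -3.188
v 2.595 2.073 -2.629
v 2.405 1.887 -4.531
v 1.711 2.36 -3.972
v 2.964 2.811 -3.708
v 2.036 1.149 -3.452
v 1.634 1.585 -3.455
v 1.955 1.481 -2.967
v 2.384 2.93 -3.662
v 2.706 2.825 -3.174
v 1.84 2.43 -3.049
v 2.294 1.135 -3.986
v 2.616 1.03 -3.498
v 3.045 2.479 -4.193
v 3.366 2.375 -3.705
v 3.16 1.53 -4.111
v 3.357 2.12 -3.17
v 2.893 1.289 -3.042
v 3.151 1.274 -3.576
v 3.438 1.788 -3.655
v 2.948 2.398 -2.841
v 2.485 1.567 -2.713
v 2.082 2.003 -2.716
v 2.369 2.517 -2.795
v 3.02 1.811 -2.791
v 2.515 2.393 -4.447
v 2.052 1.562 -4.319
v 2.631 1.443 -4.365
v 2.918 1.957 -4.444
v 2.107 2.671 -4.118
v 1.643 1.84 -3.99
v 1.562 2.172 -3.505
v 1.849 2.686 -3.584
v 1.98 2.149 -4.369
v 2.752 -4.741 -3.663
v 3.756 -4.732 -2.604
v 2.37 -3.164 -3.314
v 3.374 -3.155 -2.254
v 3.406 -4.445 -4.286
v 4.41 -4.436 -3.226
v 3.024 -2.868 -3.936
v 4.028 -2.859 -2.877
v -0.837 -0.757 2.224
v -0.777 0.754 3.125
v -0.021 -0.576 1.865
v 0.039 0.935 2.766
v 0.001 -1.655 3.674
v 0.061 -0.144 4.575
v 0.817 -1.474 3.315
v 0.877 0.037 4.216
f 1 38 17
f 38 12 41
f 17 41 6
f 38 41 17
f 1 17 13
f 17 6 18
f 13 18 2
f 17 18 13
f 1 13 22
f 13 2 23
f 22 23 8
f 13 23 22
f 1 22 34
f 22 8 37
f 34 37 11
f 22 37 34
f 1 34 38
f 34 11 42
f 38 42 12
f 34 42 38
f 2 18 29
f 18 6 32
f 29 32 10
f 18 32 29
f 6 41 19
f 41 12 40
f 19 40 5
f 41 40 19
f 12 42 39
f 42 11 35
f 39 35 3
f 42 35 39
f 11 37 36
f 37 8 24
f 36 24 7
f 37 24 36
f 8 23 28
f 23 2 25
f 28 25 9
f 23 25 28
f 4 30 16
f 30 10 31
f 16 31 5
f 30 31 16
f 4 16 14
f 16 5 15
f 14 15 3
f 16 15 14
f 4 14 21
f 14 3 20
f 21 20 7
f 14 20 21
f 4 21 26
f 21 7 27
f 26 27 9
f 21 27 26
f 4 26 30
f 26 9 33
f 30 33 10
f 26 33 30
f 5 31 19
f 31 10 32
f 19 32 6
f 31 32 19
f 3 15 39
f 15 5 40
f 39 40 12
f 15 40 39
f 7 20 36
f 20 3 35
f 36 35 11
f 20 35 36
f 9 27 28
f 27 7 24
f 28 24 8
f 27 24 28
f 10 33 29
f 33 9 25
f 29 25 2
f 33 25 29
f 44 46 43
f 47 44 43
f 43 46 45
f 45 47 43
f 44 50 46
f 48 44 47
f 48 50 44
f 46 50 45
f 49 47 45
f 45 50 49
f 49 48 47
f 50 48 49
f 52 54 51
f 55 52 51
f 51 54 53
f 53 55 51
f 52 58 54
f 56 52 55
f 56 58 52
f 54 58 53
f 57 55 53
f 53 58 57
f 57 56 55
f 58 56 57



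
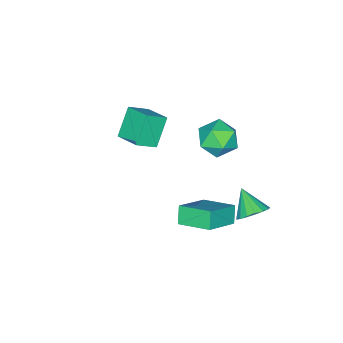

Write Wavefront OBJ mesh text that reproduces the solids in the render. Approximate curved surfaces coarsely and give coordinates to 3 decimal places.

v 4.563 2.956 0.831
v 4.388 4.545 1.349
v 2.915 3.093 -0.145
v 2.74 4.682 0.373
v 5.04 3.258 0.067
v 4.865 4.847 0.585
v 3.392 3.395 -0.909
v 3.217 4.984 -0.391
v 0.819 4.375 -2.305
v 1.501 4.521 -1.838
v 0.381 3.385 -1.355
v 1.229 4.78 -1.694
v 0.863 4.946 -1.691
v 0.486 4.98 -1.828
v 0.186 4.877 -2.074
v 0.031 4.658 -2.374
v 0.056 4.374 -2.657
v 0.256 4.09 -2.86
v 0.585 3.872 -2.936
v 0.968 3.769 -2.867
v 1.316 3.804 -2.67
v 1.551 3.97 -2.389
v 1.617 4.229 -2.088
v 1.369 -1.82 0.026
v 0.323 -2.003 1.327
v 1.676 -0.493 0.459
v 0.63 -0.676 1.761
v 2.31 -2.264 0.719
v 1.264 -2.447 2.021
v 2.617 -0.937 1.153
v 1.571 -1.12 2.454
v 0.953 3.362 3.696
v 1.7 4.021 3.395
v 2.12 2.199 4.045
v 2.867 2.858 3.744
v 2.328 3.044 4.615
v 1.607 3.763 4.399
v 2.213 2.457 3.041
v 1.492 3.176 2.825
v 2.479 3.462 2.99
v 2.55 3.825 3.963
v 1.27 2.395 3.477
v 1.341 2.758 4.45
f 2 4 1
f 5 2 1
f 1 4 3
f 3 5 1
f 2 8 4
f 6 2 5
f 6 8 2
f 4 8 3
f 7 5 3
f 3 8 7
f 7 6 5
f 8 6 7
f 10 9 12
f 10 12 11
f 12 9 13
f 12 13 11
f 13 9 14
f 13 14 11
f 14 9 15
f 14 15 11
f 15 9 16
f 15 16 11
f 16 9 17
f 16 17 11
f 17 9 18
f 17 18 11
f 18 9 19
f 18 19 11
f 19 9 20
f 19 20 11
f 20 9 21
f 20 21 11
f 21 9 22
f 21 22 11
f 22 9 23
f 22 23 11
f 23 9 10
f 23 10 11
f 25 27 24
f 28 25 24
f 24 27 26
f 26 28 24
f 25 31 27
f 29 25 28
f 29 31 25
f 27 31 26
f 30 28 26
f 26 31 30
f 30 29 28
f 31 29 30
f 32 43 37
f 32 37 33
f 32 33 39
f 32 39 42
f 32 42 43
f 33 37 41
f 37 43 36
f 43 42 34
f 42 39 38
f 39 33 40
f 35 41 36
f 35 36 34
f 35 34 38
f 35 38 40
f 35 40 41
f 36 41 37
f 34 36 43
f 38 34 42
f 40 38 39
f 41 40 33



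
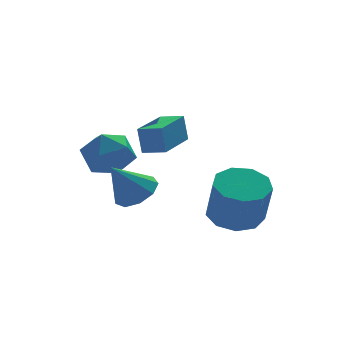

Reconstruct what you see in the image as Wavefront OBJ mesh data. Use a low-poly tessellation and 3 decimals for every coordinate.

v -0.04 -2.038 -0.334
v 0.561 -1.356 -0.026
v 0.522 -2.04 1.563
v -0.08 -2.722 1.254
v -0.061 -1.156 0.045
v -0.1 -1.84 1.633
v -0.673 -1.369 -0.062
v -0.712 -2.053 1.527
v -0.989 -1.895 -0.296
v -1.028 -2.579 1.293
v -0.861 -2.487 -0.548
v -0.901 -3.171 1.041
v -0.35 -2.87 -0.7
v -0.389 -3.554 0.889
v 0.307 -2.863 -0.681
v 0.267 -3.547 0.908
v 0.801 -2.47 -0.5
v 0.761 -3.154 1.089
v 0.901 -1.875 -0.241
v 0.862 -2.559 1.348
v -3.425 -2.267 1.242
v -2.803 -2.066 1.703
v -4.275 -2.373 2.438
v -3.075 -1.617 1.549
v -3.511 -1.472 1.252
v -3.907 -1.699 0.951
v -4.078 -2.192 0.786
v -3.943 -2.72 0.834
v -3.567 -3.036 1.074
v -3.124 -2.993 1.392
v -2.822 -2.61 1.641
v -3.284 -2.423 2.938
v -3.378 -2.273 3.892
v -2.071 -1.083 2.848
v -2.164 -0.933 3.801
v -2.696 -2.947 3.079
v -2.789 -2.797 4.032
v -1.482 -1.607 2.988
v -1.576 -1.457 3.942
v -3.651 1.085 2.364
v -2.954 0.993 1.669
v -4.046 -0.453 2.171
v -3.349 -0.545 1.476
v -3.091 -0.412 2.42
v -2.846 0.538 2.54
v -4.154 0.002 1.3
v -3.909 0.952 1.42
v -3.265 0.324 1.011
v -2.608 0.068 1.704
v -4.392 0.472 2.136
v -3.735 0.216 2.829
f 2 1 5
f 2 5 3
f 3 5 6
f 3 6 4
f 5 1 7
f 5 7 6
f 6 7 8
f 6 8 4
f 7 1 9
f 7 9 8
f 8 9 10
f 8 10 4
f 9 1 11
f 9 11 10
f 10 11 12
f 10 12 4
f 11 1 13
f 11 13 12
f 12 13 14
f 12 14 4
f 13 1 15
f 13 15 14
f 14 15 16
f 14 16 4
f 15 1 17
f 15 17 16
f 16 17 18
f 16 18 4
f 17 1 19
f 17 19 18
f 18 19 20
f 18 20 4
f 19 1 2
f 19 2 20
f 20 2 3
f 20 3 4
f 22 21 24
f 22 24 23
f 24 21 25
f 24 25 23
f 25 21 26
f 25 26 23
f 26 21 27
f 26 27 23
f 27 21 28
f 27 28 23
f 28 21 29
f 28 29 23
f 29 21 30
f 29 30 23
f 30 21 31
f 30 31 23
f 31 21 22
f 31 22 23
f 33 35 32
f 36 33 32
f 32 35 34
f 34 36 32
f 33 39 35
f 37 33 36
f 37 39 33
f 35 39 34
f 38 36 34
f 34 39 38
f 38 37 36
f 39 37 38
f 40 51 45
f 40 45 41
f 40 41 47
f 40 47 50
f 40 50 51
f 41 45 49
f 45 51 44
f 51 50 42
f 50 47 46
f 47 41 48
f 43 49 44
f 43 44 42
f 43 42 46
f 43 46 48
f 43 48 49
f 44 49 45
f 42 44 51
f 46 42 50
f 48 46 47
f 49 48 41



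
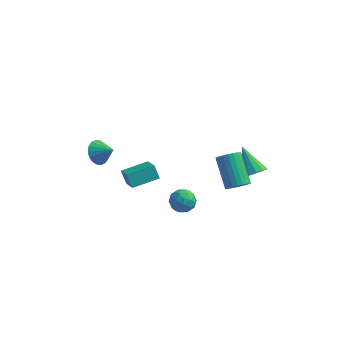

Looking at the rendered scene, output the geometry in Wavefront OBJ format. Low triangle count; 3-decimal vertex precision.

v -4.26 -2.379 -0.319
v -3.755 -2.195 -0.965
v -3.3 -2.561 0.379
v -3.809 -1.862 -0.803
v -3.952 -1.631 -0.546
v -4.156 -1.549 -0.244
v -4.381 -1.631 0.043
v -4.581 -1.861 0.259
v -4.718 -2.194 0.36
v -4.764 -2.563 0.327
v -4.71 -2.896 0.166
v -4.567 -3.127 -0.091
v -4.363 -3.209 -0.393
v -4.139 -3.127 -0.681
v -3.938 -2.897 -0.896
v -3.801 -2.564 -0.998
v -2.285 -3.452 -1.65
v -2.709 -3.093 -0.916
v -1.007 -2.436 -1.409
v -1.431 -2.078 -0.675
v -1.569 -4.582 -0.685
v -1.993 -4.224 0.049
v -0.291 -3.567 -0.444
v -0.715 -3.208 0.29
v 0.951 -3.501 -2.567
v 1.599 -3.278 -2.117
v 0.641 -4.422 -1.663
v 1.289 -4.199 -1.213
v 0.648 -3.693 -1.289
v 0.84 -3.123 -1.848
v 1.4 -4.577 -1.932
v 1.592 -4.007 -2.491
v 1.877 -3.942 -1.725
v 1.412 -3.396 -1.327
v 0.828 -4.304 -2.453
v 0.363 -3.758 -2.055
v 1.302 -3.309 -2.421
v 0.938 -4.391 -1.359
v 0.561 -4.094 -1.404
v 0.942 -3.962 -1.139
v 0.856 -3.218 -2.263
v 1.237 -3.086 -1.998
v 0.678 -3.33 -1.512
v 1.003 -4.614 -1.782
v 1.384 -4.482 -1.517
v 1.298 -3.738 -2.641
v 1.679 -3.606 -2.376
v 1.562 -4.37 -2.268
v 1.846 -3.568 -1.926
v 1.664 -4.109 -1.395
v 1.729 -4.332 -1.818
v 1.842 -3.997 -2.146
v 1.573 -3.247 -1.692
v 1.391 -3.788 -1.161
v 1.014 -3.491 -1.206
v 1.127 -3.156 -1.534
v 1.736 -3.637 -1.462
v 0.849 -3.912 -2.619
v 0.667 -4.453 -2.088
v 1.113 -4.544 -2.246
v 1.226 -4.209 -2.574
v 0.576 -3.591 -2.385
v 0.394 -4.132 -1.854
v 0.398 -3.703 -1.634
v 0.511 -3.368 -1.962
v 0.504 -4.063 -2.318
v 4.143 0.859 -3.143
v 4.79 1.054 -2.733
v 3.057 1.961 -1.957
v 4.748 1.359 -3.054
v 4.514 1.505 -3.404
v 4.163 1.446 -3.671
v 3.806 1.2 -3.77
v 3.555 0.846 -3.67
v 3.492 0.496 -3.403
v 3.635 0.261 -3.053
v 3.94 0.216 -2.732
v 4.309 0.375 -2.541
v 4.626 0.687 -2.541
v 3.921 -2.386 -1.168
v 4.259 -2.7 -0.59
v 3.317 -1.328 0.707
v 2.979 -1.014 0.128
v 4.451 -2.498 -0.665
v 3.509 -1.126 0.632
v 4.563 -2.279 -0.816
v 3.621 -0.907 0.481
v 4.576 -2.076 -1.021
v 3.634 -0.704 0.276
v 4.49 -1.92 -1.248
v 3.548 -0.548 0.049
v 4.318 -1.835 -1.463
v 3.375 -0.463 -0.166
v 4.085 -1.834 -1.634
v 3.142 -0.462 -0.337
v 3.827 -1.917 -1.733
v 2.884 -0.545 -0.436
v 3.583 -2.072 -1.747
v 2.641 -0.7 -0.45
v 3.391 -2.274 -1.672
v 2.449 -0.902 -0.375
v 3.279 -2.493 -1.521
v 2.337 -1.121 -0.224
v 3.266 -2.696 -1.316
v 2.324 -1.324 -0.019
v 3.352 -2.852 -1.089
v 2.41 -1.48 0.208
v 3.525 -2.937 -0.874
v 2.582 -1.565 0.423
v 3.758 -2.938 -0.703
v 2.815 -1.566 0.594
v 4.016 -2.855 -0.604
v 3.073 -1.483 0.693
f 2 1 4
f 2 4 3
f 4 1 5
f 4 5 3
f 5 1 6
f 5 6 3
f 6 1 7
f 6 7 3
f 7 1 8
f 7 8 3
f 8 1 9
f 8 9 3
f 9 1 10
f 9 10 3
f 10 1 11
f 10 11 3
f 11 1 12
f 11 12 3
f 12 1 13
f 12 13 3
f 13 1 14
f 13 14 3
f 14 1 15
f 14 15 3
f 15 1 16
f 15 16 3
f 16 1 2
f 16 2 3
f 18 20 17
f 21 18 17
f 17 20 19
f 19 21 17
f 18 24 20
f 22 18 21
f 22 24 18
f 20 24 19
f 23 21 19
f 19 24 23
f 23 22 21
f 24 22 23
f 25 62 41
f 62 36 65
f 41 65 30
f 62 65 41
f 25 41 37
f 41 30 42
f 37 42 26
f 41 42 37
f 25 37 46
f 37 26 47
f 46 47 32
f 37 47 46
f 25 46 58
f 46 32 61
f 58 61 35
f 46 61 58
f 25 58 62
f 58 35 66
f 62 66 36
f 58 66 62
f 26 42 53
f 42 30 56
f 53 56 34
f 42 56 53
f 30 65 43
f 65 36 64
f 43 64 29
f 65 64 43
f 36 66 63
f 66 35 59
f 63 59 27
f 66 59 63
f 35 61 60
f 61 32 48
f 60 48 31
f 61 48 60
f 32 47 52
f 47 26 49
f 52 49 33
f 47 49 52
f 28 54 40
f 54 34 55
f 40 55 29
f 54 55 40
f 28 40 38
f 40 29 39
f 38 39 27
f 40 39 38
f 28 38 45
f 38 27 44
f 45 44 31
f 38 44 45
f 28 45 50
f 45 31 51
f 50 51 33
f 45 51 50
f 28 50 54
f 50 33 57
f 54 57 34
f 50 57 54
f 29 55 43
f 55 34 56
f 43 56 30
f 55 56 43
f 27 39 63
f 39 29 64
f 63 64 36
f 39 64 63
f 31 44 60
f 44 27 59
f 60 59 35
f 44 59 60
f 33 51 52
f 51 31 48
f 52 48 32
f 51 48 52
f 34 57 53
f 57 33 49
f 53 49 26
f 57 49 53
f 68 67 70
f 68 70 69
f 70 67 71
f 70 71 69
f 71 67 72
f 71 72 69
f 72 67 73
f 72 73 69
f 73 67 74
f 73 74 69
f 74 67 75
f 74 75 69
f 75 67 76
f 75 76 69
f 76 67 77
f 76 77 69
f 77 67 78
f 77 78 69
f 78 67 79
f 78 79 69
f 79 67 68
f 79 68 69
f 81 80 84
f 81 84 82
f 82 84 85
f 82 85 83
f 84 80 86
f 84 86 85
f 85 86 87
f 85 87 83
f 86 80 88
f 86 88 87
f 87 88 89
f 87 89 83
f 88 80 90
f 88 90 89
f 89 90 91
f 89 91 83
f 90 80 92
f 90 92 91
f 91 92 93
f 91 93 83
f 92 80 94
f 92 94 93
f 93 94 95
f 93 95 83
f 94 80 96
f 94 96 95
f 95 96 97
f 95 97 83
f 96 80 98
f 96 98 97
f 97 98 99
f 97 99 83
f 98 80 100
f 98 100 99
f 99 100 101
f 99 101 83
f 100 80 102
f 100 102 101
f 101 102 103
f 101 103 83
f 102 80 104
f 102 104 103
f 103 104 105
f 103 105 83
f 104 80 106
f 104 106 105
f 105 106 107
f 105 107 83
f 106 80 108
f 106 108 107
f 107 108 109
f 107 109 83
f 108 80 110
f 108 110 109
f 109 110 111
f 109 111 83
f 110 80 112
f 110 112 111
f 111 112 113
f 111 113 83
f 112 80 81
f 112 81 113
f 113 81 82
f 113 82 83



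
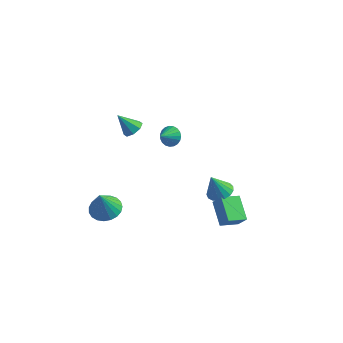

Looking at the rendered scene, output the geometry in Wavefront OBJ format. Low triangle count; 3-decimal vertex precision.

v 3.654 -0.549 -2.812
v 2.677 0.582 -1.941
v 4.408 0.416 -3.22
v 3.431 1.547 -2.348
v 4.249 -0.667 -1.992
v 3.272 0.464 -1.12
v 5.003 0.298 -2.399
v 4.026 1.429 -1.528
v -3.897 -0.469 -4.34
v -2.858 -0.442 -4.292
v -3.963 -1.071 -2.56
v -2.965 -0.044 -4.161
v -3.232 0.281 -4.061
v -3.615 0.476 -4.01
v -4.046 0.508 -4.015
v -4.452 0.37 -4.076
v -4.761 0.088 -4.184
v -4.921 -0.291 -4.318
v -4.904 -0.7 -4.456
v -4.713 -1.07 -4.574
v -4.381 -1.335 -4.651
v -3.965 -1.451 -4.675
v -3.537 -1.397 -4.641
v -3.172 -1.183 -4.554
v -2.931 -0.845 -4.431
v -2.309 0.263 3.332
v -1.86 0.597 3.753
v -3.191 0.017 4.468
v -2.225 0.926 3.54
v -2.639 0.867 3.205
v -2.86 0.454 2.945
v -2.757 -0.071 2.911
v -2.392 -0.4 3.124
v -1.978 -0.341 3.458
v -1.757 0.072 3.719
v -1.337 3.31 0.528
v -0.703 2.981 0.299
v -1.583 2.39 1.172
v -0.609 3.134 0.554
v -0.64 3.318 0.804
v -0.792 3.5 1.007
v -1.038 3.649 1.126
v -1.336 3.74 1.143
v -1.634 3.757 1.053
v -1.881 3.696 0.872
v -2.034 3.569 0.632
v -2.066 3.397 0.373
v -1.972 3.21 0.142
v -1.769 3.04 -0.023
v -1.491 2.917 -0.092
v -1.186 2.862 -0.054
v -0.908 2.885 0.084
v 2.911 1.125 -1.293
v 3.527 1.625 -0.989
v 2.449 0.815 0.153
v 3.212 1.877 -1.036
v 2.827 1.957 -1.142
v 2.462 1.846 -1.283
v 2.199 1.57 -1.426
v 2.1 1.192 -1.538
v 2.187 0.798 -1.595
v 2.439 0.48 -1.582
v 2.8 0.309 -1.504
v 3.186 0.325 -1.377
v 3.509 0.524 -1.231
v 3.696 0.861 -1.099
v 3.702 1.258 -1.012
f 2 4 1
f 5 2 1
f 1 4 3
f 3 5 1
f 2 8 4
f 6 2 5
f 6 8 2
f 4 8 3
f 7 5 3
f 3 8 7
f 7 6 5
f 8 6 7
f 10 9 12
f 10 12 11
f 12 9 13
f 12 13 11
f 13 9 14
f 13 14 11
f 14 9 15
f 14 15 11
f 15 9 16
f 15 16 11
f 16 9 17
f 16 17 11
f 17 9 18
f 17 18 11
f 18 9 19
f 18 19 11
f 19 9 20
f 19 20 11
f 20 9 21
f 20 21 11
f 21 9 22
f 21 22 11
f 22 9 23
f 22 23 11
f 23 9 24
f 23 24 11
f 24 9 25
f 24 25 11
f 25 9 10
f 25 10 11
f 27 26 29
f 27 29 28
f 29 26 30
f 29 30 28
f 30 26 31
f 30 31 28
f 31 26 32
f 31 32 28
f 32 26 33
f 32 33 28
f 33 26 34
f 33 34 28
f 34 26 35
f 34 35 28
f 35 26 27
f 35 27 28
f 37 36 39
f 37 39 38
f 39 36 40
f 39 40 38
f 40 36 41
f 40 41 38
f 41 36 42
f 41 42 38
f 42 36 43
f 42 43 38
f 43 36 44
f 43 44 38
f 44 36 45
f 44 45 38
f 45 36 46
f 45 46 38
f 46 36 47
f 46 47 38
f 47 36 48
f 47 48 38
f 48 36 49
f 48 49 38
f 49 36 50
f 49 50 38
f 50 36 51
f 50 51 38
f 51 36 52
f 51 52 38
f 52 36 37
f 52 37 38
f 54 53 56
f 54 56 55
f 56 53 57
f 56 57 55
f 57 53 58
f 57 58 55
f 58 53 59
f 58 59 55
f 59 53 60
f 59 60 55
f 60 53 61
f 60 61 55
f 61 53 62
f 61 62 55
f 62 53 63
f 62 63 55
f 63 53 64
f 63 64 55
f 64 53 65
f 64 65 55
f 65 53 66
f 65 66 55
f 66 53 67
f 66 67 55
f 67 53 54
f 67 54 55



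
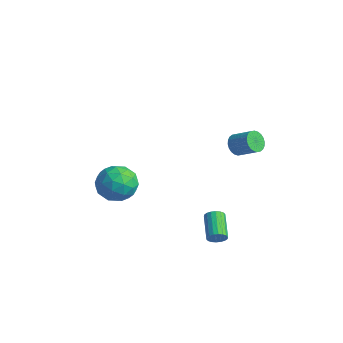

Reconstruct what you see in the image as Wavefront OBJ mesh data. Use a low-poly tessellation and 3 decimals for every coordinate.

v -4.232 0.101 -1.138
v -3.162 0.447 -1.609
v -3.778 -1.787 -1.491
v -2.708 -1.441 -1.962
v -2.915 -1.321 -0.766
v -3.195 -0.154 -0.548
v -3.745 -1.186 -2.552
v -4.025 -0.019 -2.334
v -2.86 -0.349 -2.483
v -2.347 -0.432 -1.38
v -4.593 -0.908 -1.72
v -4.08 -0.991 -0.617
v -3.737 0.44 -1.343
v -3.203 -1.78 -1.757
v -3.325 -1.709 -1.054
v -2.696 -1.506 -1.332
v -3.756 0.087 -0.719
v -3.127 0.29 -0.996
v -2.982 -0.749 -0.5
v -3.813 -1.63 -2.104
v -3.184 -1.427 -2.381
v -4.244 0.166 -1.768
v -3.615 0.369 -2.046
v -3.958 -0.591 -2.6
v -2.93 0.175 -2.134
v -2.664 -0.935 -2.341
v -3.273 -0.785 -2.687
v -3.438 -0.099 -2.559
v -2.629 0.126 -1.485
v -2.362 -0.984 -1.692
v -2.484 -0.913 -0.989
v -2.649 -0.227 -0.861
v -2.452 -0.342 -1.999
v -4.578 -0.356 -1.408
v -4.311 -1.466 -1.615
v -4.291 -1.113 -2.239
v -4.456 -0.427 -2.111
v -4.276 -0.405 -0.759
v -4.01 -1.515 -0.966
v -3.502 -1.241 -0.541
v -3.667 -0.555 -0.413
v -4.488 -0.998 -1.101
v 3.307 0.63 -2.422
v 3.624 0.736 -1.998
v 2.431 1.497 -1.295
v 2.113 1.39 -1.718
v 3.661 0.926 -2.141
v 2.468 1.686 -1.438
v 3.627 1.057 -2.34
v 2.434 1.817 -1.636
v 3.53 1.103 -2.555
v 2.337 1.864 -1.851
v 3.389 1.056 -2.743
v 2.196 1.816 -2.04
v 3.231 0.924 -2.868
v 2.038 1.685 -2.165
v 3.088 0.734 -2.904
v 1.895 1.495 -2.201
v 2.989 0.523 -2.845
v 1.796 1.284 -2.142
v 2.952 0.334 -2.702
v 1.759 1.094 -1.999
v 2.986 0.203 -2.504
v 1.793 0.963 -1.8
v 3.083 0.156 -2.289
v 1.89 0.917 -1.585
v 3.224 0.204 -2.1
v 2.031 0.964 -1.397
v 3.382 0.335 -1.975
v 2.189 1.096 -1.272
v 3.525 0.525 -1.939
v 2.332 1.286 -1.236
v 2.482 2.444 3.317
v 2.74 2.698 2.765
v 3.756 3.07 3.411
v 3.498 2.816 3.963
v 2.609 2.9 2.856
v 3.624 3.271 3.503
v 2.458 3.032 3.018
v 3.473 3.403 3.664
v 2.31 3.075 3.224
v 3.326 3.446 3.871
v 2.189 3.022 3.445
v 3.205 3.393 4.092
v 2.113 2.88 3.647
v 3.129 3.252 4.293
v 2.092 2.673 3.798
v 3.108 3.044 4.444
v 2.131 2.431 3.876
v 3.147 2.802 4.522
v 2.224 2.19 3.869
v 3.24 2.562 4.515
v 2.356 1.989 3.777
v 3.371 2.36 4.424
v 2.507 1.857 3.616
v 3.522 2.228 4.262
v 2.654 1.814 3.409
v 3.67 2.185 4.056
v 2.775 1.867 3.188
v 3.791 2.238 3.835
v 2.851 2.008 2.987
v 3.867 2.38 3.633
v 2.872 2.216 2.836
v 3.888 2.587 3.482
v 2.833 2.458 2.758
v 3.849 2.829 3.404
f 1 38 17
f 38 12 41
f 17 41 6
f 38 41 17
f 1 17 13
f 17 6 18
f 13 18 2
f 17 18 13
f 1 13 22
f 13 2 23
f 22 23 8
f 13 23 22
f 1 22 34
f 22 8 37
f 34 37 11
f 22 37 34
f 1 34 38
f 34 11 42
f 38 42 12
f 34 42 38
f 2 18 29
f 18 6 32
f 29 32 10
f 18 32 29
f 6 41 19
f 41 12 40
f 19 40 5
f 41 40 19
f 12 42 39
f 42 11 35
f 39 35 3
f 42 35 39
f 11 37 36
f 37 8 24
f 36 24 7
f 37 24 36
f 8 23 28
f 23 2 25
f 28 25 9
f 23 25 28
f 4 30 16
f 30 10 31
f 16 31 5
f 30 31 16
f 4 16 14
f 16 5 15
f 14 15 3
f 16 15 14
f 4 14 21
f 14 3 20
f 21 20 7
f 14 20 21
f 4 21 26
f 21 7 27
f 26 27 9
f 21 27 26
f 4 26 30
f 26 9 33
f 30 33 10
f 26 33 30
f 5 31 19
f 31 10 32
f 19 32 6
f 31 32 19
f 3 15 39
f 15 5 40
f 39 40 12
f 15 40 39
f 7 20 36
f 20 3 35
f 36 35 11
f 20 35 36
f 9 27 28
f 27 7 24
f 28 24 8
f 27 24 28
f 10 33 29
f 33 9 25
f 29 25 2
f 33 25 29
f 44 43 47
f 44 47 45
f 45 47 48
f 45 48 46
f 47 43 49
f 47 49 48
f 48 49 50
f 48 50 46
f 49 43 51
f 49 51 50
f 50 51 52
f 50 52 46
f 51 43 53
f 51 53 52
f 52 53 54
f 52 54 46
f 53 43 55
f 53 55 54
f 54 55 56
f 54 56 46
f 55 43 57
f 55 57 56
f 56 57 58
f 56 58 46
f 57 43 59
f 57 59 58
f 58 59 60
f 58 60 46
f 59 43 61
f 59 61 60
f 60 61 62
f 60 62 46
f 61 43 63
f 61 63 62
f 62 63 64
f 62 64 46
f 63 43 65
f 63 65 64
f 64 65 66
f 64 66 46
f 65 43 67
f 65 67 66
f 66 67 68
f 66 68 46
f 67 43 69
f 67 69 68
f 68 69 70
f 68 70 46
f 69 43 71
f 69 71 70
f 70 71 72
f 70 72 46
f 71 43 44
f 71 44 72
f 72 44 45
f 72 45 46
f 74 73 77
f 74 77 75
f 75 77 78
f 75 78 76
f 77 73 79
f 77 79 78
f 78 79 80
f 78 80 76
f 79 73 81
f 79 81 80
f 80 81 82
f 80 82 76
f 81 73 83
f 81 83 82
f 82 83 84
f 82 84 76
f 83 73 85
f 83 85 84
f 84 85 86
f 84 86 76
f 85 73 87
f 85 87 86
f 86 87 88
f 86 88 76
f 87 73 89
f 87 89 88
f 88 89 90
f 88 90 76
f 89 73 91
f 89 91 90
f 90 91 92
f 90 92 76
f 91 73 93
f 91 93 92
f 92 93 94
f 92 94 76
f 93 73 95
f 93 95 94
f 94 95 96
f 94 96 76
f 95 73 97
f 95 97 96
f 96 97 98
f 96 98 76
f 97 73 99
f 97 99 98
f 98 99 100
f 98 100 76
f 99 73 101
f 99 101 100
f 100 101 102
f 100 102 76
f 101 73 103
f 101 103 102
f 102 103 104
f 102 104 76
f 103 73 105
f 103 105 104
f 104 105 106
f 104 106 76
f 105 73 74
f 105 74 106
f 106 74 75
f 106 75 76



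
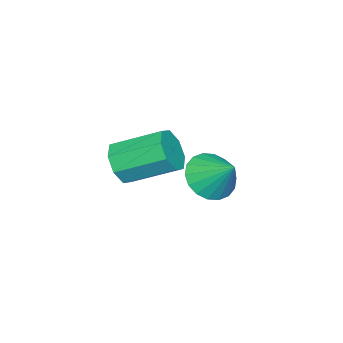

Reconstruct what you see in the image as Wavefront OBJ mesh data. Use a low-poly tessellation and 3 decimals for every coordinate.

v 2.616 -4.128 1.68
v 3.264 -3.613 1.137
v 2.593 -1.777 2.078
v 1.944 -2.292 2.62
v 2.592 -3.684 0.795
v 1.92 -1.847 1.736
v 1.933 -4.015 0.971
v 1.262 -2.178 1.912
v 1.674 -4.412 1.563
v 1.003 -2.576 2.503
v 1.967 -4.643 2.222
v 1.296 -2.807 3.163
v 2.64 -4.573 2.564
v 1.968 -2.736 3.505
v 3.298 -4.242 2.388
v 2.627 -2.405 3.329
v 3.557 -3.844 1.797
v 2.886 -2.008 2.737
v 3.698 0.258 3.02
v 4.506 -0.325 3.383
v 4.042 1.382 4.06
v 4.706 -0.07 3.041
v 4.707 0.25 2.695
v 4.508 0.572 2.413
v 4.149 0.831 2.251
v 3.7 0.977 2.241
v 3.251 0.98 2.386
v 2.891 0.84 2.656
v 2.69 0.585 2.999
v 2.69 0.265 3.345
v 2.888 -0.057 3.627
v 3.248 -0.316 3.789
v 3.696 -0.462 3.798
v 4.145 -0.465 3.654
f 2 1 5
f 2 5 3
f 3 5 6
f 3 6 4
f 5 1 7
f 5 7 6
f 6 7 8
f 6 8 4
f 7 1 9
f 7 9 8
f 8 9 10
f 8 10 4
f 9 1 11
f 9 11 10
f 10 11 12
f 10 12 4
f 11 1 13
f 11 13 12
f 12 13 14
f 12 14 4
f 13 1 15
f 13 15 14
f 14 15 16
f 14 16 4
f 15 1 17
f 15 17 16
f 16 17 18
f 16 18 4
f 17 1 2
f 17 2 18
f 18 2 3
f 18 3 4
f 20 19 22
f 20 22 21
f 22 19 23
f 22 23 21
f 23 19 24
f 23 24 21
f 24 19 25
f 24 25 21
f 25 19 26
f 25 26 21
f 26 19 27
f 26 27 21
f 27 19 28
f 27 28 21
f 28 19 29
f 28 29 21
f 29 19 30
f 29 30 21
f 30 19 31
f 30 31 21
f 31 19 32
f 31 32 21
f 32 19 33
f 32 33 21
f 33 19 34
f 33 34 21
f 34 19 20
f 34 20 21



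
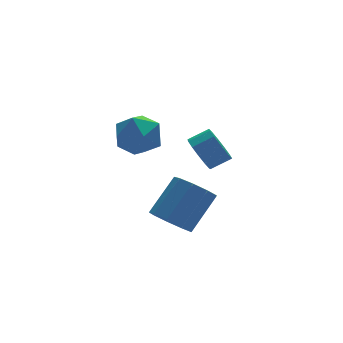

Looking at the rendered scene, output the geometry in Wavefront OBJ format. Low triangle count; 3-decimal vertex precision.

v 1.074 3.296 -1.006
v 2.237 3.218 -0.728
v 1.203 1.642 -2.012
v 2.366 1.564 -1.734
v 1.535 1.416 -0.882
v 1.456 2.438 -0.261
v 1.984 2.422 -2.479
v 1.905 3.444 -1.858
v 2.8 2.678 -1.638
v 2.522 2.056 -0.652
v 0.918 2.804 -2.088
v 0.64 2.182 -1.102
v 1.03 -2.526 -3.632
v 1.783 -2.856 -4.218
v 3.143 -2.284 -2.795
v 2.39 -1.954 -2.208
v 1.649 -2.192 -4.357
v 3.009 -1.62 -2.934
v 1.225 -1.685 -4.156
v 2.585 -1.113 -2.733
v 0.71 -1.571 -3.71
v 2.07 -0.999 -2.286
v 0.345 -1.904 -3.227
v 1.705 -1.332 -1.804
v 0.3 -2.528 -2.933
v 1.66 -1.956 -1.51
v 0.597 -3.151 -2.967
v 1.957 -2.579 -1.543
v 1.096 -3.481 -3.311
v 2.456 -2.909 -1.888
v 1.565 -3.365 -3.805
v 2.925 -2.793 -2.382
v 3.101 -0.683 -1.18
v 3.429 -1.109 -1.901
v 4.328 -1.263 -1.402
v 3.999 -0.837 -0.68
v 3.545 -0.619 -1.96
v 4.444 -0.773 -1.46
v 3.52 -0.149 -1.771
v 4.419 -0.303 -1.271
v 3.362 0.151 -1.394
v 4.261 -0.003 -0.894
v 3.121 0.187 -0.949
v 4.02 0.033 -0.449
v 2.874 -0.054 -0.578
v 3.772 -0.208 -0.078
v 2.698 -0.494 -0.398
v 3.597 -0.648 0.102
v 2.65 -0.994 -0.466
v 3.549 -1.148 0.034
v 2.745 -1.396 -0.76
v 3.644 -1.55 -0.261
v 2.953 -1.571 -1.189
v 3.852 -1.725 -0.689
v 3.208 -1.464 -1.614
v 4.107 -1.618 -1.114
f 1 12 6
f 1 6 2
f 1 2 8
f 1 8 11
f 1 11 12
f 2 6 10
f 6 12 5
f 12 11 3
f 11 8 7
f 8 2 9
f 4 10 5
f 4 5 3
f 4 3 7
f 4 7 9
f 4 9 10
f 5 10 6
f 3 5 12
f 7 3 11
f 9 7 8
f 10 9 2
f 14 13 17
f 14 17 15
f 15 17 18
f 15 18 16
f 17 13 19
f 17 19 18
f 18 19 20
f 18 20 16
f 19 13 21
f 19 21 20
f 20 21 22
f 20 22 16
f 21 13 23
f 21 23 22
f 22 23 24
f 22 24 16
f 23 13 25
f 23 25 24
f 24 25 26
f 24 26 16
f 25 13 27
f 25 27 26
f 26 27 28
f 26 28 16
f 27 13 29
f 27 29 28
f 28 29 30
f 28 30 16
f 29 13 31
f 29 31 30
f 30 31 32
f 30 32 16
f 31 13 14
f 31 14 32
f 32 14 15
f 32 15 16
f 34 33 37
f 34 37 35
f 35 37 38
f 35 38 36
f 37 33 39
f 37 39 38
f 38 39 40
f 38 40 36
f 39 33 41
f 39 41 40
f 40 41 42
f 40 42 36
f 41 33 43
f 41 43 42
f 42 43 44
f 42 44 36
f 43 33 45
f 43 45 44
f 44 45 46
f 44 46 36
f 45 33 47
f 45 47 46
f 46 47 48
f 46 48 36
f 47 33 49
f 47 49 48
f 48 49 50
f 48 50 36
f 49 33 51
f 49 51 50
f 50 51 52
f 50 52 36
f 51 33 53
f 51 53 52
f 52 53 54
f 52 54 36
f 53 33 55
f 53 55 54
f 54 55 56
f 54 56 36
f 55 33 34
f 55 34 56
f 56 34 35
f 56 35 36



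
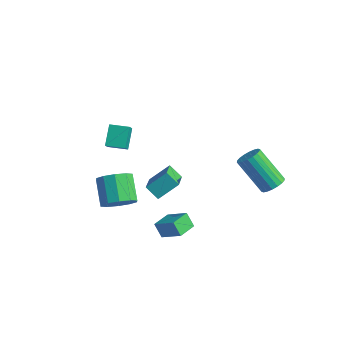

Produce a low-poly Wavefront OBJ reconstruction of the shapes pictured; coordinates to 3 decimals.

v -1.783 -2.045 -1.143
v -1.377 -1.144 -0.393
v -1.158 -1.869 -1.691
v -0.752 -0.968 -0.941
v -0.708 -3.232 -0.299
v -0.302 -2.331 0.451
v -0.083 -3.056 -0.847
v 0.323 -2.155 -0.097
v 0.479 -3.807 -1.834
v 1.492 -3.582 -1.174
v 0.294 -2.825 -1.884
v 1.307 -2.6 -1.224
v 0.913 -3.76 -2.516
v 1.926 -3.535 -1.856
v 0.728 -2.778 -2.566
v 1.741 -2.553 -1.906
v 1.879 2.37 -1.859
v 2.265 2.707 -1.459
v 0.966 2.348 0.099
v 0.581 2.01 -0.301
v 2.086 2.91 -1.562
v 0.787 2.55 -0.004
v 1.866 3.005 -1.724
v 0.567 2.646 -0.166
v 1.648 2.975 -1.912
v 0.349 2.616 -0.354
v 1.477 2.825 -2.09
v 0.178 2.465 -0.532
v 1.385 2.584 -2.222
v 0.086 2.225 -0.664
v 1.391 2.301 -2.282
v 0.092 1.942 -0.724
v 1.494 2.032 -2.259
v 0.195 1.673 -0.701
v 1.673 1.83 -2.156
v 0.374 1.47 -0.598
v 1.893 1.734 -1.994
v 0.594 1.375 -0.436
v 2.111 1.764 -1.806
v 0.812 1.405 -0.248
v 2.282 1.915 -1.628
v 0.983 1.555 -0.07
v 2.374 2.155 -1.496
v 1.075 1.796 0.062
v 2.368 2.438 -1.436
v 1.069 2.079 0.122
v -1.776 -3.932 -1.767
v -1.334 -4.278 -1.09
v -2.322 -3.675 -0.136
v -2.764 -3.328 -0.813
v -1.129 -3.785 -1.19
v -2.116 -3.182 -0.235
v -1.171 -3.347 -1.51
v -2.158 -2.744 -0.556
v -1.444 -3.133 -1.928
v -2.432 -2.53 -0.974
v -1.844 -3.224 -2.285
v -2.832 -2.62 -1.331
v -2.218 -3.585 -2.444
v -3.206 -2.982 -1.49
v -2.424 -4.078 -2.345
v -3.411 -3.475 -1.39
v -2.382 -4.516 -2.024
v -3.369 -3.913 -1.07
v -2.108 -4.73 -1.606
v -3.096 -4.127 -0.652
v -1.708 -4.64 -1.249
v -2.696 -4.036 -0.295
v -4.411 -2.272 -0.27
v -3.86 -2.901 0.52
v -4.876 -1.588 0.599
v -4.325 -2.217 1.389
v -3.655 -1.683 -0.329
v -3.104 -2.312 0.461
v -4.12 -0.999 0.54
v -3.569 -1.628 1.33
f 2 4 1
f 5 2 1
f 1 4 3
f 3 5 1
f 2 8 4
f 6 2 5
f 6 8 2
f 4 8 3
f 7 5 3
f 3 8 7
f 7 6 5
f 8 6 7
f 10 12 9
f 13 10 9
f 9 12 11
f 11 13 9
f 10 16 12
f 14 10 13
f 14 16 10
f 12 16 11
f 15 13 11
f 11 16 15
f 15 14 13
f 16 14 15
f 18 17 21
f 18 21 19
f 19 21 22
f 19 22 20
f 21 17 23
f 21 23 22
f 22 23 24
f 22 24 20
f 23 17 25
f 23 25 24
f 24 25 26
f 24 26 20
f 25 17 27
f 25 27 26
f 26 27 28
f 26 28 20
f 27 17 29
f 27 29 28
f 28 29 30
f 28 30 20
f 29 17 31
f 29 31 30
f 30 31 32
f 30 32 20
f 31 17 33
f 31 33 32
f 32 33 34
f 32 34 20
f 33 17 35
f 33 35 34
f 34 35 36
f 34 36 20
f 35 17 37
f 35 37 36
f 36 37 38
f 36 38 20
f 37 17 39
f 37 39 38
f 38 39 40
f 38 40 20
f 39 17 41
f 39 41 40
f 40 41 42
f 40 42 20
f 41 17 43
f 41 43 42
f 42 43 44
f 42 44 20
f 43 17 45
f 43 45 44
f 44 45 46
f 44 46 20
f 45 17 18
f 45 18 46
f 46 18 19
f 46 19 20
f 48 47 51
f 48 51 49
f 49 51 52
f 49 52 50
f 51 47 53
f 51 53 52
f 52 53 54
f 52 54 50
f 53 47 55
f 53 55 54
f 54 55 56
f 54 56 50
f 55 47 57
f 55 57 56
f 56 57 58
f 56 58 50
f 57 47 59
f 57 59 58
f 58 59 60
f 58 60 50
f 59 47 61
f 59 61 60
f 60 61 62
f 60 62 50
f 61 47 63
f 61 63 62
f 62 63 64
f 62 64 50
f 63 47 65
f 63 65 64
f 64 65 66
f 64 66 50
f 65 47 67
f 65 67 66
f 66 67 68
f 66 68 50
f 67 47 48
f 67 48 68
f 68 48 49
f 68 49 50
f 70 72 69
f 73 70 69
f 69 72 71
f 71 73 69
f 70 76 72
f 74 70 73
f 74 76 70
f 72 76 71
f 75 73 71
f 71 76 75
f 75 74 73
f 76 74 75



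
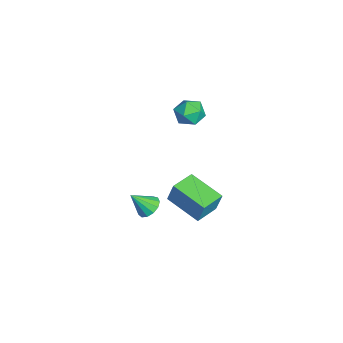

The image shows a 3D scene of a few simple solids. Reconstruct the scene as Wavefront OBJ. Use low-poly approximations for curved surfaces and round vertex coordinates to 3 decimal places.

v -1.06 -0.946 -2.631
v -0.646 -0.561 -2.309
v -1.04 -1.774 -1.669
v -0.983 -0.456 -2.211
v -1.344 -0.506 -2.247
v -1.615 -0.695 -2.404
v -1.709 -0.964 -2.634
v -1.598 -1.228 -2.863
v -1.315 -1.401 -3.018
v -0.951 -1.43 -3.051
v -0.622 -1.306 -2.95
v -0.432 -1.067 -2.748
v -0.441 -0.789 -2.509
v -4.227 1.075 -4.261
v -4.022 1.34 -3.129
v -2.882 2.363 -4.806
v -2.678 2.628 -3.674
v -3.282 0.112 -4.206
v -3.078 0.377 -3.074
v -1.938 1.4 -4.751
v -1.733 1.665 -3.619
v -3.191 1.871 1.853
v -2.81 1.586 2.508
v -3.73 0.694 1.652
v -3.349 0.409 2.307
v -3.948 0.947 2.39
v -3.615 1.675 2.514
v -2.925 0.605 1.646
v -2.592 1.333 1.77
v -2.646 0.803 2.38
v -3.278 1.014 2.84
v -3.262 1.266 1.32
v -3.894 1.477 1.78
f 2 1 4
f 2 4 3
f 4 1 5
f 4 5 3
f 5 1 6
f 5 6 3
f 6 1 7
f 6 7 3
f 7 1 8
f 7 8 3
f 8 1 9
f 8 9 3
f 9 1 10
f 9 10 3
f 10 1 11
f 10 11 3
f 11 1 12
f 11 12 3
f 12 1 13
f 12 13 3
f 13 1 2
f 13 2 3
f 15 17 14
f 18 15 14
f 14 17 16
f 16 18 14
f 15 21 17
f 19 15 18
f 19 21 15
f 17 21 16
f 20 18 16
f 16 21 20
f 20 19 18
f 21 19 20
f 22 33 27
f 22 27 23
f 22 23 29
f 22 29 32
f 22 32 33
f 23 27 31
f 27 33 26
f 33 32 24
f 32 29 28
f 29 23 30
f 25 31 26
f 25 26 24
f 25 24 28
f 25 28 30
f 25 30 31
f 26 31 27
f 24 26 33
f 28 24 32
f 30 28 29
f 31 30 23



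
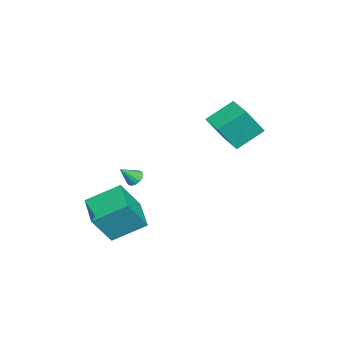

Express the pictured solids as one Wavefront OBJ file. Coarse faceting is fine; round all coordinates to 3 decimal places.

v 0.522 -2.929 -3.845
v 0.04 -1.214 -2.831
v 2.219 -2.195 -4.281
v 1.738 -0.48 -3.267
v 1.322 -3.74 -2.093
v 0.841 -2.025 -1.079
v 3.02 -3.006 -2.529
v 2.538 -1.291 -1.515
v -4.151 -2.394 -3.446
v -3.721 -2.037 -3.409
v -3.649 -3.086 -2.574
v -3.899 -1.942 -3.232
v -4.134 -1.951 -3.104
v -4.373 -2.062 -3.054
v -4.561 -2.248 -3.094
v -4.655 -2.468 -3.214
v -4.634 -2.672 -3.388
v -4.502 -2.811 -3.574
v -4.289 -2.856 -3.732
v -4.045 -2.794 -3.823
v -3.825 -2.641 -3.829
v -3.68 -2.432 -3.746
v -3.642 -2.214 -3.595
v -2.817 2.515 0.78
v -3.657 3.772 1.775
v -1.619 3.364 0.718
v -2.458 4.621 1.713
v -2.142 1.679 2.407
v -2.981 2.936 3.402
v -0.943 2.528 2.345
v -1.783 3.785 3.34
f 2 4 1
f 5 2 1
f 1 4 3
f 3 5 1
f 2 8 4
f 6 2 5
f 6 8 2
f 4 8 3
f 7 5 3
f 3 8 7
f 7 6 5
f 8 6 7
f 10 9 12
f 10 12 11
f 12 9 13
f 12 13 11
f 13 9 14
f 13 14 11
f 14 9 15
f 14 15 11
f 15 9 16
f 15 16 11
f 16 9 17
f 16 17 11
f 17 9 18
f 17 18 11
f 18 9 19
f 18 19 11
f 19 9 20
f 19 20 11
f 20 9 21
f 20 21 11
f 21 9 22
f 21 22 11
f 22 9 23
f 22 23 11
f 23 9 10
f 23 10 11
f 25 27 24
f 28 25 24
f 24 27 26
f 26 28 24
f 25 31 27
f 29 25 28
f 29 31 25
f 27 31 26
f 30 28 26
f 26 31 30
f 30 29 28
f 31 29 30



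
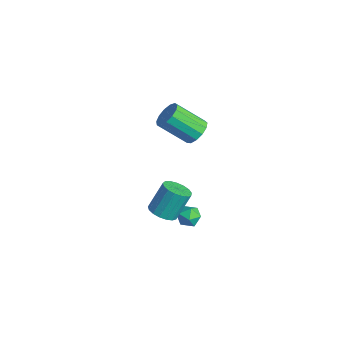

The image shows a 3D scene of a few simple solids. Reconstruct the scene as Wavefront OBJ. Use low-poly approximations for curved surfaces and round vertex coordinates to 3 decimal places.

v -1.702 1.965 2.782
v -1.108 1.366 2.469
v -1.864 -0.124 3.884
v -2.458 0.475 4.198
v -0.878 1.61 2.849
v -1.634 0.12 4.264
v -0.909 1.967 3.208
v -1.665 0.476 4.623
v -1.192 2.323 3.432
v -1.948 0.833 4.847
v -1.637 2.566 3.45
v -2.393 1.075 4.865
v -2.102 2.618 3.255
v -2.859 1.127 4.671
v -2.441 2.463 2.911
v -3.197 0.972 4.326
v -2.545 2.149 2.526
v -3.301 0.659 3.941
v -2.381 1.778 2.222
v -3.137 0.288 3.638
v -2.002 1.466 2.096
v -2.758 -0.025 3.512
v -1.527 1.312 2.188
v -2.283 -0.178 3.603
v -0.796 1.779 -4.171
v -0.344 1.679 -3.533
v -1.336 0.641 -3.967
v -0.884 0.541 -3.329
v -1.455 1.085 -3.327
v -1.121 1.789 -3.453
v -0.559 0.531 -4.047
v -0.225 1.235 -4.173
v -0.198 0.908 -3.456
v -0.751 1.251 -3.011
v -0.929 1.069 -4.489
v -1.482 1.412 -4.044
v -0.834 -0.446 -2.843
v -0.193 0.125 -3.115
v -0.326 1.077 -1.429
v -0.966 0.506 -1.157
v -0.559 0.31 -3.248
v -0.691 1.261 -1.562
v -0.988 0.321 -3.288
v -1.12 1.273 -1.602
v -1.381 0.157 -3.226
v -1.514 1.108 -1.54
v -1.649 -0.145 -3.076
v -1.782 0.806 -1.391
v -1.731 -0.516 -2.873
v -1.863 0.435 -1.188
v -1.606 -0.871 -2.663
v -1.739 0.08 -0.978
v -1.305 -1.129 -2.494
v -1.437 -0.177 -0.809
v -0.896 -1.23 -2.405
v -1.028 -0.278 -0.72
v -0.473 -1.151 -2.416
v -0.605 -0.2 -0.731
v -0.132 -0.911 -2.525
v -0.264 0.04 -0.84
v 0.048 -0.564 -2.707
v -0.084 0.387 -1.021
v 0.026 -0.19 -2.92
v -0.107 0.761 -1.234
f 2 1 5
f 2 5 3
f 3 5 6
f 3 6 4
f 5 1 7
f 5 7 6
f 6 7 8
f 6 8 4
f 7 1 9
f 7 9 8
f 8 9 10
f 8 10 4
f 9 1 11
f 9 11 10
f 10 11 12
f 10 12 4
f 11 1 13
f 11 13 12
f 12 13 14
f 12 14 4
f 13 1 15
f 13 15 14
f 14 15 16
f 14 16 4
f 15 1 17
f 15 17 16
f 16 17 18
f 16 18 4
f 17 1 19
f 17 19 18
f 18 19 20
f 18 20 4
f 19 1 21
f 19 21 20
f 20 21 22
f 20 22 4
f 21 1 23
f 21 23 22
f 22 23 24
f 22 24 4
f 23 1 2
f 23 2 24
f 24 2 3
f 24 3 4
f 25 36 30
f 25 30 26
f 25 26 32
f 25 32 35
f 25 35 36
f 26 30 34
f 30 36 29
f 36 35 27
f 35 32 31
f 32 26 33
f 28 34 29
f 28 29 27
f 28 27 31
f 28 31 33
f 28 33 34
f 29 34 30
f 27 29 36
f 31 27 35
f 33 31 32
f 34 33 26
f 38 37 41
f 38 41 39
f 39 41 42
f 39 42 40
f 41 37 43
f 41 43 42
f 42 43 44
f 42 44 40
f 43 37 45
f 43 45 44
f 44 45 46
f 44 46 40
f 45 37 47
f 45 47 46
f 46 47 48
f 46 48 40
f 47 37 49
f 47 49 48
f 48 49 50
f 48 50 40
f 49 37 51
f 49 51 50
f 50 51 52
f 50 52 40
f 51 37 53
f 51 53 52
f 52 53 54
f 52 54 40
f 53 37 55
f 53 55 54
f 54 55 56
f 54 56 40
f 55 37 57
f 55 57 56
f 56 57 58
f 56 58 40
f 57 37 59
f 57 59 58
f 58 59 60
f 58 60 40
f 59 37 61
f 59 61 60
f 60 61 62
f 60 62 40
f 61 37 63
f 61 63 62
f 62 63 64
f 62 64 40
f 63 37 38
f 63 38 64
f 64 38 39
f 64 39 40

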